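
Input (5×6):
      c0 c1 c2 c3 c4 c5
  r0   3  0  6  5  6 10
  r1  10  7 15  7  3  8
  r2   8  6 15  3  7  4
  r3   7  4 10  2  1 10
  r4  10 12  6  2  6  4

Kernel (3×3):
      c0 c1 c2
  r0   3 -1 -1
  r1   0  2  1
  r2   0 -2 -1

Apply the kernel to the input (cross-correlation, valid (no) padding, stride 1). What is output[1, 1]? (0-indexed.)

10

The receptive field on the input at this output position is [7 15 7 / 6 15 3 / 4 10 2]. Elementwise product with the kernel and sum: 7·3 + 15·-1 + 7·-1 + 15·2 + 3·1 + 10·-2 + 2·-1.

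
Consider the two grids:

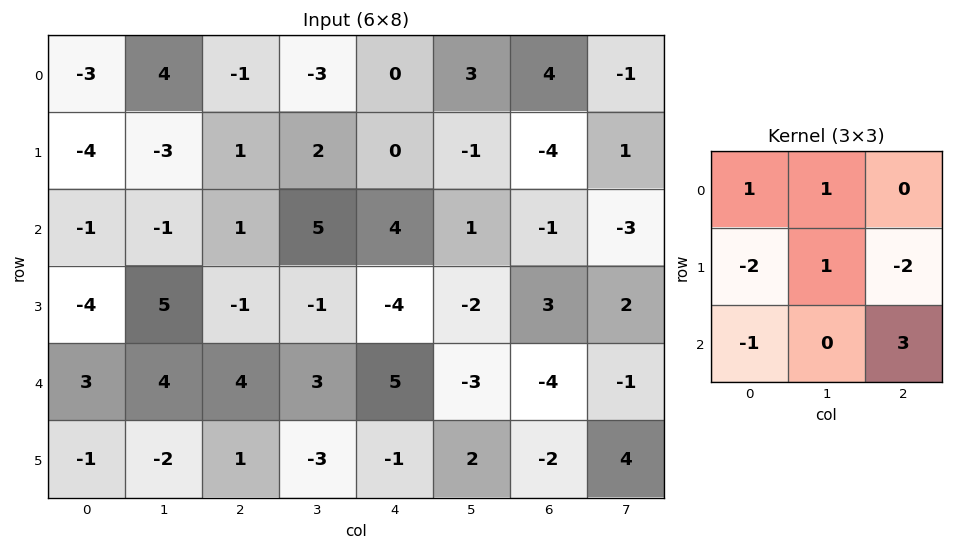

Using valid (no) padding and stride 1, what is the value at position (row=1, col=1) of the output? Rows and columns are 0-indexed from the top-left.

-17

The receptive field on the input at this output position is [-3 1 2 / -1 1 5 / 5 -1 -1]. Elementwise product with the kernel and sum: -3·1 + 1·1 + -1·-2 + 1·1 + 5·-2 + 5·-1 + -1·3.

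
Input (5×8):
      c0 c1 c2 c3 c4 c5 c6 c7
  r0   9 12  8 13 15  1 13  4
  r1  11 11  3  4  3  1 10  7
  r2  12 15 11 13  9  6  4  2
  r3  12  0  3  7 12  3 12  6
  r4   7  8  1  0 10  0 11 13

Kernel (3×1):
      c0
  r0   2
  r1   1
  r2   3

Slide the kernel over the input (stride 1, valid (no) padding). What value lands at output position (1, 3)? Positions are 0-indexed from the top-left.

42

The receptive field on the input at this output position is [4 / 13 / 7]. Elementwise product with the kernel and sum: 4·2 + 13·1 + 7·3.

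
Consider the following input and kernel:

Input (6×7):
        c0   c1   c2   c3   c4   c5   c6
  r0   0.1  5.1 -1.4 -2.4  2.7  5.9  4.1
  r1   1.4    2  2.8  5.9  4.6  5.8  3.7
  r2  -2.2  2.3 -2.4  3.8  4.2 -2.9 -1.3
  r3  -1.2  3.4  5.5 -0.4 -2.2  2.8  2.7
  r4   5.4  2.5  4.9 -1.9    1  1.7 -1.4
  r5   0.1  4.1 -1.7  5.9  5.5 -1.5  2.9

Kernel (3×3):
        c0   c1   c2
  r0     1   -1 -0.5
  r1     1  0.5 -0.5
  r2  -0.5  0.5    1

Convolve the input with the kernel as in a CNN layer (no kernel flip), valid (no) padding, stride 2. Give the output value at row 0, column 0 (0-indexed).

-3.45

The receptive field on the input at this output position is [0.1 5.1 -1.4 / 1.4 2 2.8 / -2.2 2.3 -2.4]. Elementwise product with the kernel and sum: 0.1·1 + 5.1·-1 + -1.4·-0.5 + 1.4·1 + 2·0.5 + 2.8·-0.5 + -2.2·-0.5 + 2.3·0.5 + -2.4·1.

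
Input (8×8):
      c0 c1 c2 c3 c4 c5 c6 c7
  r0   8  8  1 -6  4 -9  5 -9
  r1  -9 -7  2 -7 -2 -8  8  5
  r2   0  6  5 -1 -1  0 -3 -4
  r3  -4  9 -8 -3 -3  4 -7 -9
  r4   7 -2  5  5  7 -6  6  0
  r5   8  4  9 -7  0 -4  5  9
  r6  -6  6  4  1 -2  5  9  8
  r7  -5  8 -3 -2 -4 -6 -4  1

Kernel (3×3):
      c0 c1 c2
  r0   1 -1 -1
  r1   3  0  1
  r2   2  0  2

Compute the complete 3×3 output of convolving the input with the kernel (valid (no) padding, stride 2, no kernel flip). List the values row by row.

-16 15 2
-7 4 12
33 24 26

Output[0,0]: The receptive field on the input at this output position is [8 8 1 / -9 -7 2 / 0 6 5]. Elementwise product with the kernel and sum: 8·1 + 8·-1 + 1·-1 + -9·3 + 2·1 + 0·2 + 5·2.
Output[0,1]: The receptive field on the input at this output position is [1 -6 4 / 2 -7 -2 / 5 -1 -1]. Elementwise product with the kernel and sum: 1·1 + -6·-1 + 4·-1 + 2·3 + -2·1 + 5·2 + -1·2.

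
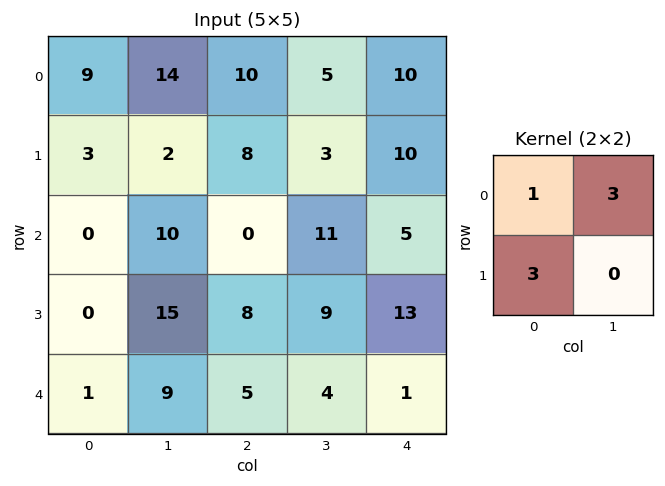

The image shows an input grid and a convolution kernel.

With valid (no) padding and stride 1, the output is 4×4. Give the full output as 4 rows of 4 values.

60 50 49 44
9 56 17 66
30 55 57 53
48 66 50 60

Output[0,0]: The receptive field on the input at this output position is [9 14 / 3 2]. Elementwise product with the kernel and sum: 9·1 + 14·3 + 3·3.
Output[0,1]: The receptive field on the input at this output position is [14 10 / 2 8]. Elementwise product with the kernel and sum: 14·1 + 10·3 + 2·3.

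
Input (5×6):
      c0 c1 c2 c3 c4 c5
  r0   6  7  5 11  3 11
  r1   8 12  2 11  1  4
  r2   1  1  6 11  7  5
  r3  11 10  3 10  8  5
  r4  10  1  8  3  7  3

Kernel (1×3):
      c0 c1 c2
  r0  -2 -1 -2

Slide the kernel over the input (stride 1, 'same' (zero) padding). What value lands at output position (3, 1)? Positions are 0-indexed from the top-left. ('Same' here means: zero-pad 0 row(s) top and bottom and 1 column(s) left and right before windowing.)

The receptive field on the zero-padded input at this output position is [11 10 3]. Elementwise product with the kernel and sum: 11·-2 + 10·-1 + 3·-2.

-38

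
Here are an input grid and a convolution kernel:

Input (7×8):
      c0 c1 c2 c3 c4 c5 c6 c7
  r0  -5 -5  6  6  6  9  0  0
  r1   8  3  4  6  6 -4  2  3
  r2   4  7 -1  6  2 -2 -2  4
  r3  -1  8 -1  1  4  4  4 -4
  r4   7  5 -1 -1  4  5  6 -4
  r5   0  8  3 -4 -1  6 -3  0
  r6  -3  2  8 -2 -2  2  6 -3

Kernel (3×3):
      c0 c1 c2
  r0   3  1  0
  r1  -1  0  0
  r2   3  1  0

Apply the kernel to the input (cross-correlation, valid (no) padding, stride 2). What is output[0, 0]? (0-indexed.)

The receptive field on the input at this output position is [-5 -5 6 / 8 3 4 / 4 7 -1]. Elementwise product with the kernel and sum: -5·3 + -5·1 + 8·-1 + 4·3 + 7·1.

-9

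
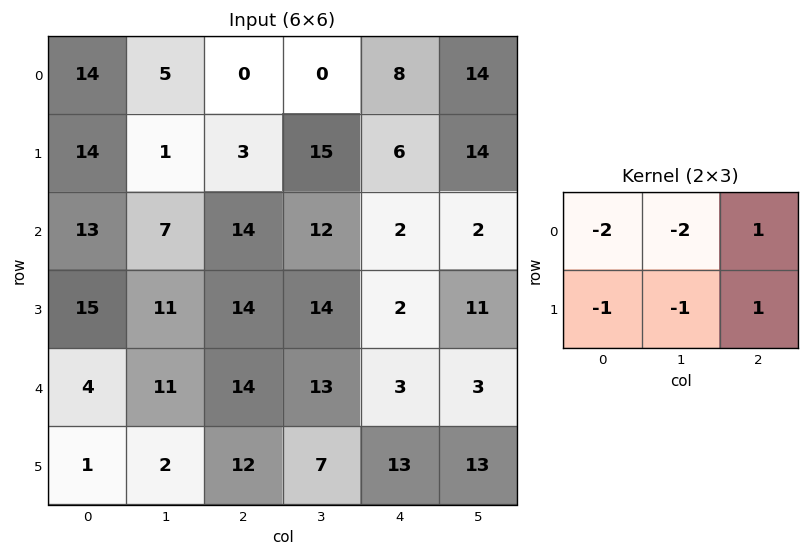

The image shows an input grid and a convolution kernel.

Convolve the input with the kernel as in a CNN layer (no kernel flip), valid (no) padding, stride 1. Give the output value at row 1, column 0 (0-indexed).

-33

The receptive field on the input at this output position is [14 1 3 / 13 7 14]. Elementwise product with the kernel and sum: 14·-2 + 1·-2 + 3·1 + 13·-1 + 7·-1 + 14·1.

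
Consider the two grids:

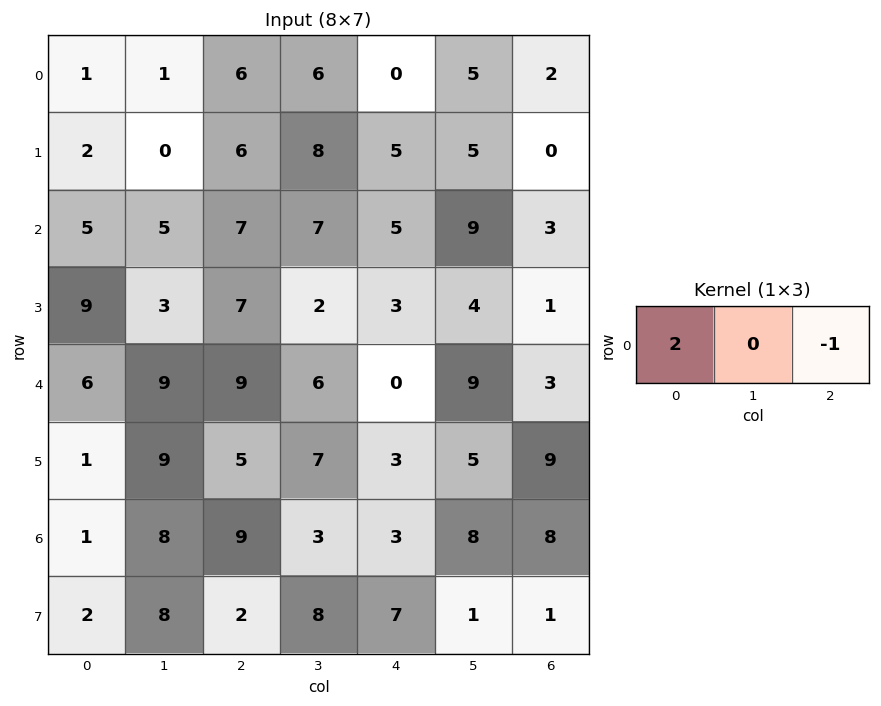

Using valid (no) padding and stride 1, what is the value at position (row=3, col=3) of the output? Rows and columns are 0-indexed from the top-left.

The receptive field on the input at this output position is [2 3 4]. Elementwise product with the kernel and sum: 2·2 + 4·-1.

0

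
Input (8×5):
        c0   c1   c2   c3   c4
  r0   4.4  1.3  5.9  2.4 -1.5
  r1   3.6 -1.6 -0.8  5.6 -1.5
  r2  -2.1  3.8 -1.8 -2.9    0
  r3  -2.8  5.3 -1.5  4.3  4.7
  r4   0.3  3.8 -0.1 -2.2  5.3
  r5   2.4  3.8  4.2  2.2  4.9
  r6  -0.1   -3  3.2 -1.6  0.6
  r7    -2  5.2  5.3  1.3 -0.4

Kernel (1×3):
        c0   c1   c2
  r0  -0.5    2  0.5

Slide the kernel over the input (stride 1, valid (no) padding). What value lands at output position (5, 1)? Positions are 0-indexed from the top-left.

The receptive field on the input at this output position is [3.8 4.2 2.2]. Elementwise product with the kernel and sum: 3.8·-0.5 + 4.2·2 + 2.2·0.5.

7.6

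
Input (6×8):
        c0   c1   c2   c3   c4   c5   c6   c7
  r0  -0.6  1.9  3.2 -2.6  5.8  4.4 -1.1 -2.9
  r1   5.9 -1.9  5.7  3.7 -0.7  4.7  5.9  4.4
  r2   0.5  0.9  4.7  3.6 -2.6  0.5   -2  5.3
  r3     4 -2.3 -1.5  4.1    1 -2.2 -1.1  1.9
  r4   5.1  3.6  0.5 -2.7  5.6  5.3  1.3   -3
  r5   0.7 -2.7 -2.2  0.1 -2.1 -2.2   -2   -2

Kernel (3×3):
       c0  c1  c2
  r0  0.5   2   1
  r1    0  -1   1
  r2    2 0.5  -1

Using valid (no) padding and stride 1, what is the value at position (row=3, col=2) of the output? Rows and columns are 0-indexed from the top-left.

The receptive field on the input at this output position is [-1.5 4.1 1 / 0.5 -2.7 5.6 / -2.2 0.1 -2.1]. Elementwise product with the kernel and sum: -1.5·0.5 + 4.1·2 + 1·1 + -2.7·-1 + 5.6·1 + -2.2·2 + 0.1·0.5 + -2.1·-1.

14.5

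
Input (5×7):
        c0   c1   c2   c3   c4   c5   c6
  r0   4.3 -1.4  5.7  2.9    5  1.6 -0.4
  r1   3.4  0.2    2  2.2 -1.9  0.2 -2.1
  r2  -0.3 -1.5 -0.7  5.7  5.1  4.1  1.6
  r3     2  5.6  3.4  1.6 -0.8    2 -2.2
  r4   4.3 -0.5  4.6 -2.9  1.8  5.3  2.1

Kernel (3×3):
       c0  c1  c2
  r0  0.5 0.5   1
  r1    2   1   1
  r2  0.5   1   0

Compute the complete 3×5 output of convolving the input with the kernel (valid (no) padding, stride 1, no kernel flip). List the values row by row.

14.5 8.2 18.95 16.2 3.85
7.6 11.5 12.9 20.95 14.55
13.05 25.15 14.6 14.25 10.6

Output[0,0]: The receptive field on the input at this output position is [4.3 -1.4 5.7 / 3.4 0.2 2 / -0.3 -1.5 -0.7]. Elementwise product with the kernel and sum: 4.3·0.5 + -1.4·0.5 + 5.7·1 + 3.4·2 + 0.2·1 + 2·1 + -0.3·0.5 + -1.5·1.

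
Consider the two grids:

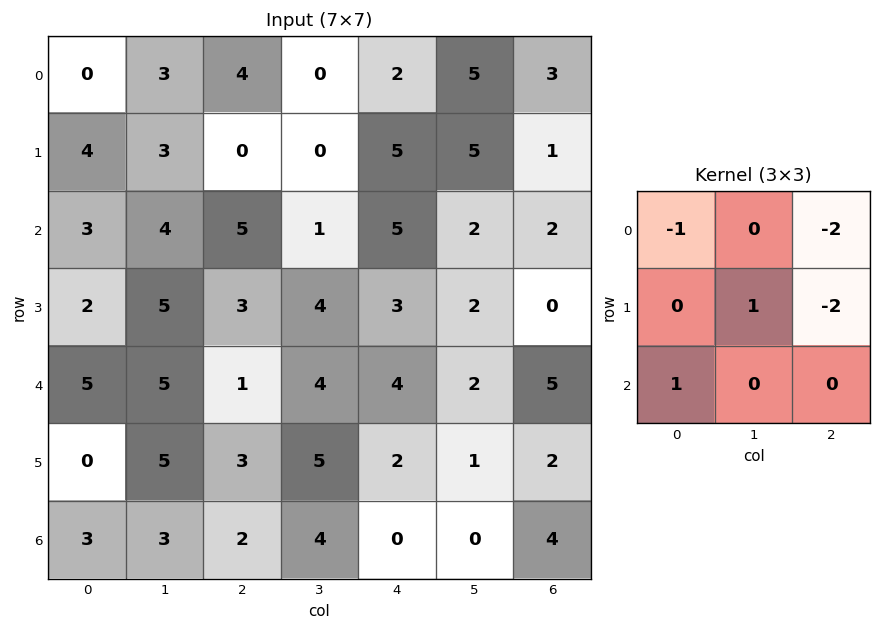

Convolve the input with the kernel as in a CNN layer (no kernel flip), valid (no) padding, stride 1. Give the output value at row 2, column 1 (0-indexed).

The receptive field on the input at this output position is [4 5 1 / 5 3 4 / 5 1 4]. Elementwise product with the kernel and sum: 4·-1 + 1·-2 + 3·1 + 4·-2 + 5·1.

-6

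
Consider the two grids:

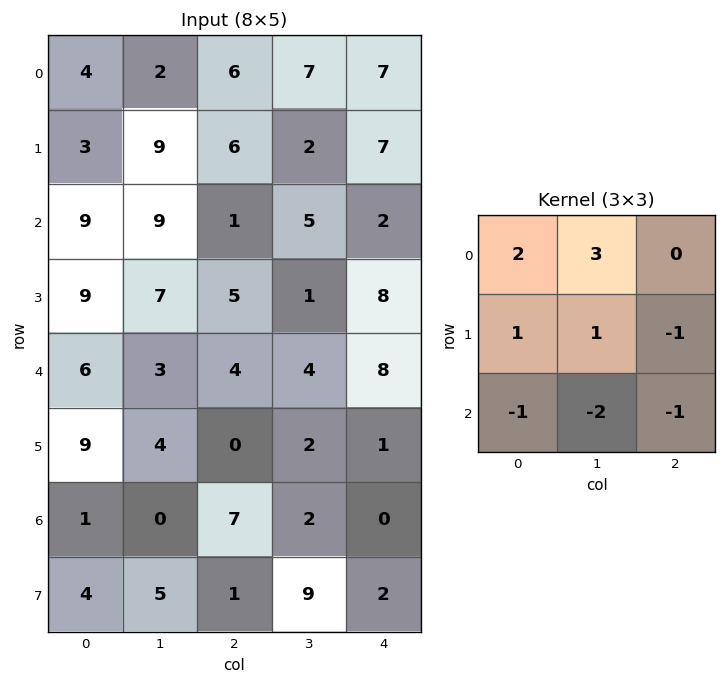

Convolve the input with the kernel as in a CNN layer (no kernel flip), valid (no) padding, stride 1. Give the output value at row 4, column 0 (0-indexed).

26

The receptive field on the input at this output position is [6 3 4 / 9 4 0 / 1 0 7]. Elementwise product with the kernel and sum: 6·2 + 3·3 + 9·1 + 4·1 + 0·-1 + 1·-1 + 0·-2 + 7·-1.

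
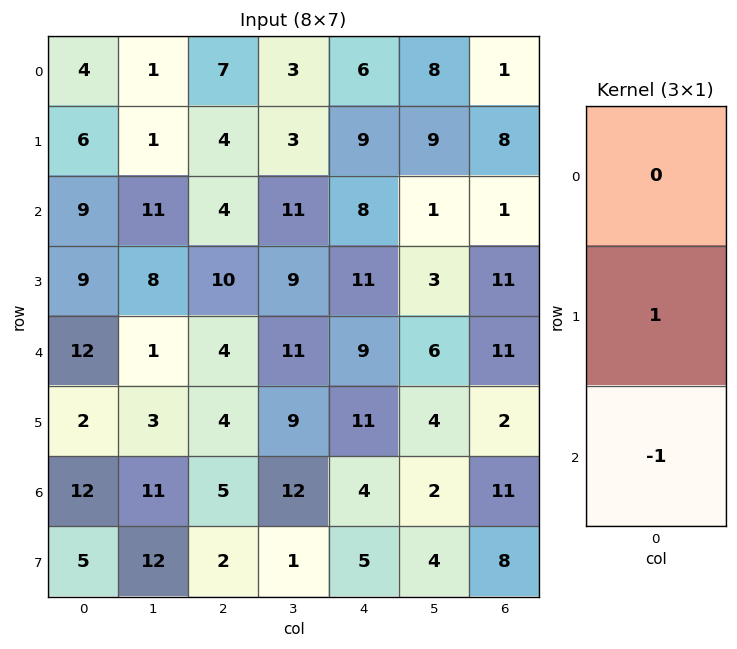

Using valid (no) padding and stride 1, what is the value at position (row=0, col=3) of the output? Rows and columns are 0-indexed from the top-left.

The receptive field on the input at this output position is [3 / 3 / 11]. Elementwise product with the kernel and sum: 3·1 + 11·-1.

-8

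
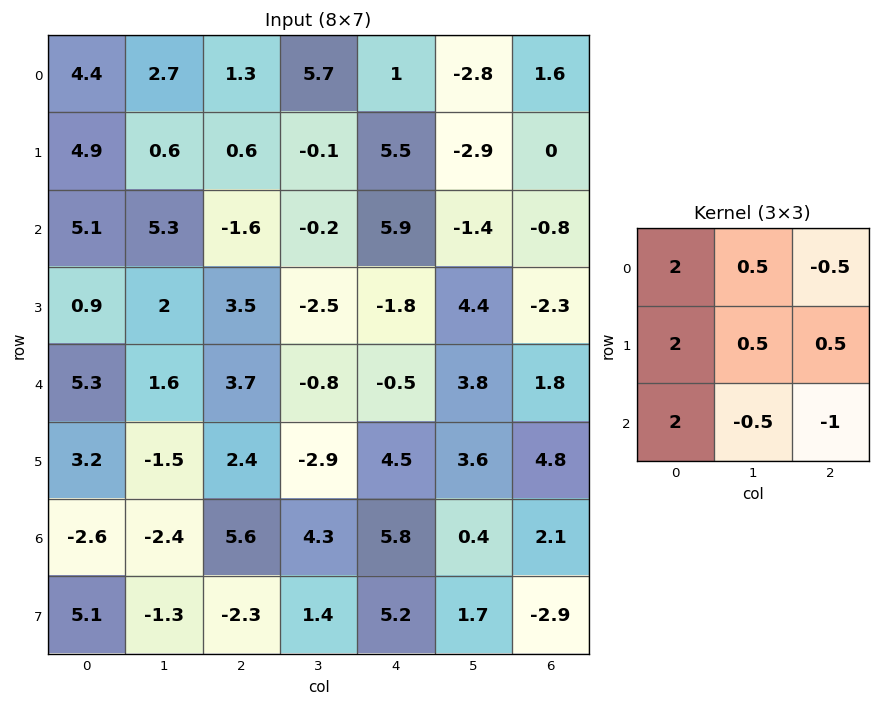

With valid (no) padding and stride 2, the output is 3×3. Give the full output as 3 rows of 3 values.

29.05 -0.15 22.65
24.3 6.9 4.25
6.8 16.1 22.5

Output[0,0]: The receptive field on the input at this output position is [4.4 2.7 1.3 / 4.9 0.6 0.6 / 5.1 5.3 -1.6]. Elementwise product with the kernel and sum: 4.4·2 + 2.7·0.5 + 1.3·-0.5 + 4.9·2 + 0.6·0.5 + 0.6·0.5 + 5.1·2 + 5.3·-0.5 + -1.6·-1.
Output[0,1]: The receptive field on the input at this output position is [1.3 5.7 1 / 0.6 -0.1 5.5 / -1.6 -0.2 5.9]. Elementwise product with the kernel and sum: 1.3·2 + 5.7·0.5 + 1·-0.5 + 0.6·2 + -0.1·0.5 + 5.5·0.5 + -1.6·2 + -0.2·-0.5 + 5.9·-1.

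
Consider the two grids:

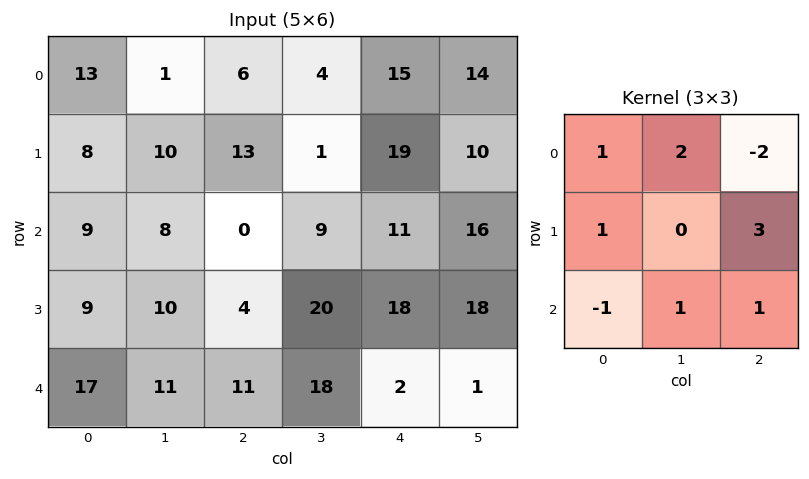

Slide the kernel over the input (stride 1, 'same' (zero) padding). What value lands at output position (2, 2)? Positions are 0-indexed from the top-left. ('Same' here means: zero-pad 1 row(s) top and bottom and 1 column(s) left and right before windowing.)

The receptive field on the zero-padded input at this output position is [10 13 1 / 8 0 9 / 10 4 20]. Elementwise product with the kernel and sum: 10·1 + 13·2 + 1·-2 + 8·1 + 9·3 + 10·-1 + 4·1 + 20·1.

83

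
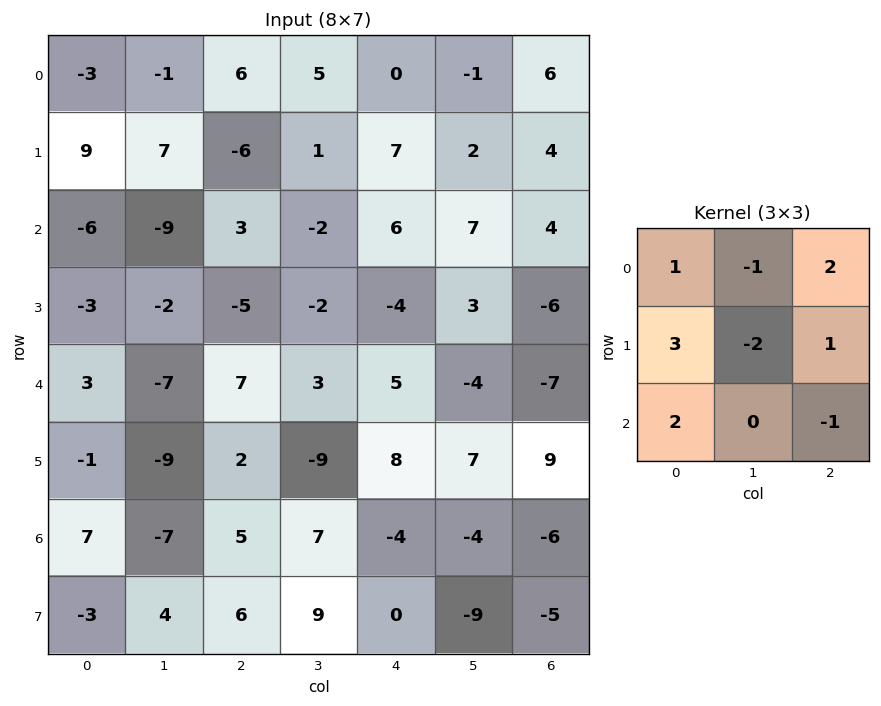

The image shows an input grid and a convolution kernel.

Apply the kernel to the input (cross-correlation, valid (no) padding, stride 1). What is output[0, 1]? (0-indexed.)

The receptive field on the input at this output position is [-1 6 5 / 7 -6 1 / -9 3 -2]. Elementwise product with the kernel and sum: -1·1 + 6·-1 + 5·2 + 7·3 + -6·-2 + 1·1 + -9·2 + -2·-1.

21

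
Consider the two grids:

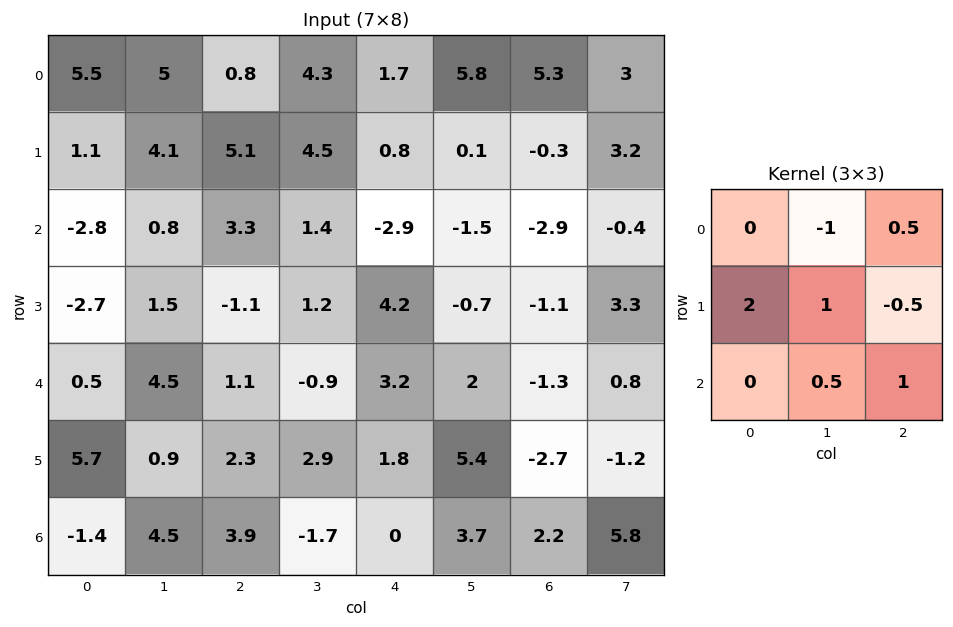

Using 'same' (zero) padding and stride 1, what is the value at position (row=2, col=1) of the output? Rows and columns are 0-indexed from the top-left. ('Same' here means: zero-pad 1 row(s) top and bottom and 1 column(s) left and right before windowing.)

The receptive field on the zero-padded input at this output position is [1.1 4.1 5.1 / -2.8 0.8 3.3 / -2.7 1.5 -1.1]. Elementwise product with the kernel and sum: 4.1·-1 + 5.1·0.5 + -2.8·2 + 0.8·1 + 3.3·-0.5 + 1.5·0.5 + -1.1·1.

-8.35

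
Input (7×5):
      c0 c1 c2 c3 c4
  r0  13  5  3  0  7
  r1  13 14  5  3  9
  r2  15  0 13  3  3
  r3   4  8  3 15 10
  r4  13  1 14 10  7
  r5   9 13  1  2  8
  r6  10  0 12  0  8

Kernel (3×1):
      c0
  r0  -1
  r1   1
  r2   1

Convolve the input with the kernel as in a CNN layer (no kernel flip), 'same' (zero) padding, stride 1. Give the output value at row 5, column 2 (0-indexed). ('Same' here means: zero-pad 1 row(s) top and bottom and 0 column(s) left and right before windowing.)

-1

The receptive field on the zero-padded input at this output position is [14 / 1 / 12]. Elementwise product with the kernel and sum: 14·-1 + 1·1 + 12·1.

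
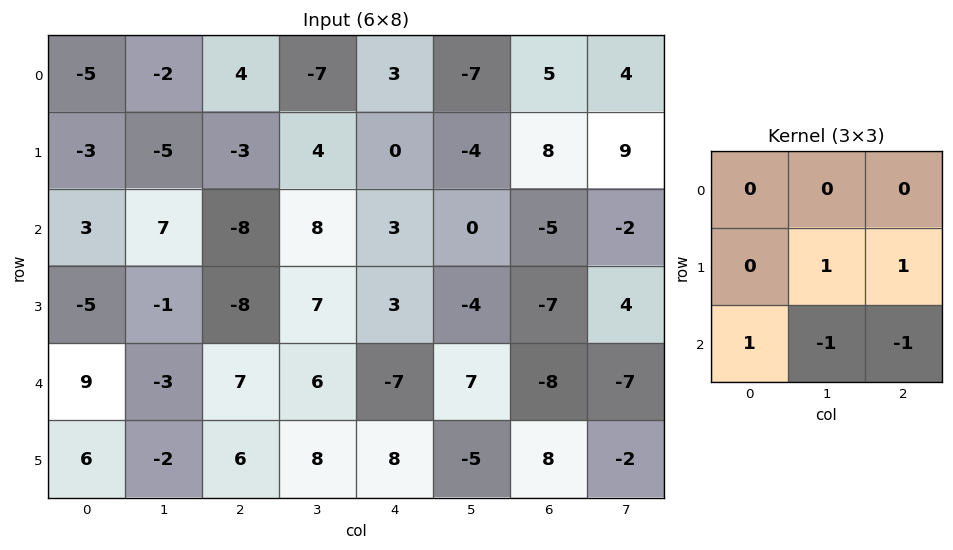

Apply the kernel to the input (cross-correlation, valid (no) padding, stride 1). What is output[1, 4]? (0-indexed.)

The receptive field on the input at this output position is [0 -4 8 / 3 0 -5 / 3 -4 -7]. Elementwise product with the kernel and sum: 0·1 + -5·1 + 3·1 + -4·-1 + -7·-1.

9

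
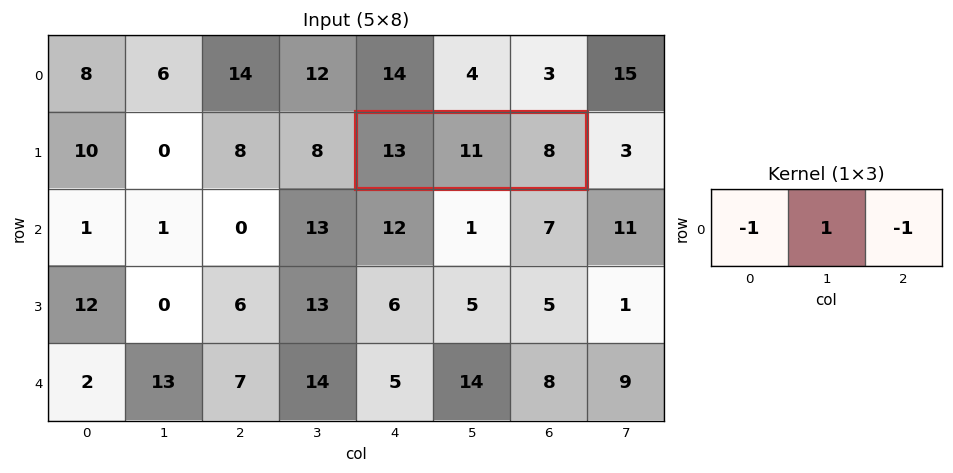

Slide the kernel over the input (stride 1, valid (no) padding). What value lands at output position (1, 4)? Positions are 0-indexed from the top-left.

The receptive field on the input at this output position is [13 11 8]. Elementwise product with the kernel and sum: 13·-1 + 11·1 + 8·-1.

-10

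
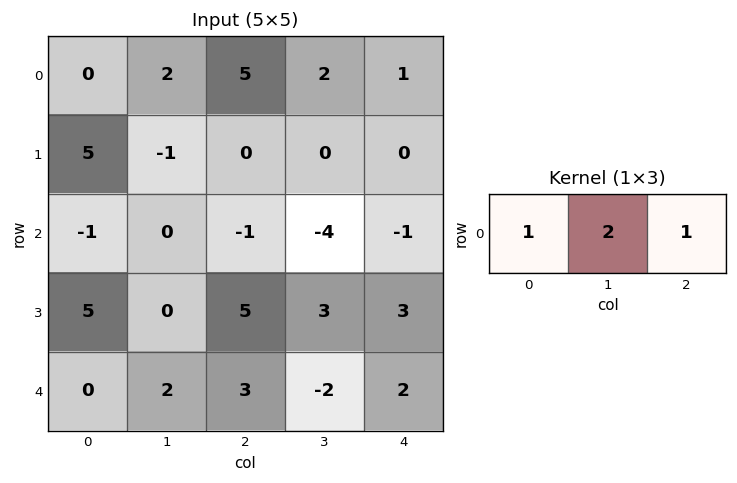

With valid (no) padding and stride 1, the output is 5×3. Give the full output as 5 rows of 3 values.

9 14 10
3 -1 0
-2 -6 -10
10 13 14
7 6 1

Output[0,0]: The receptive field on the input at this output position is [0 2 5]. Elementwise product with the kernel and sum: 0·1 + 2·2 + 5·1.
Output[0,1]: The receptive field on the input at this output position is [2 5 2]. Elementwise product with the kernel and sum: 2·1 + 5·2 + 2·1.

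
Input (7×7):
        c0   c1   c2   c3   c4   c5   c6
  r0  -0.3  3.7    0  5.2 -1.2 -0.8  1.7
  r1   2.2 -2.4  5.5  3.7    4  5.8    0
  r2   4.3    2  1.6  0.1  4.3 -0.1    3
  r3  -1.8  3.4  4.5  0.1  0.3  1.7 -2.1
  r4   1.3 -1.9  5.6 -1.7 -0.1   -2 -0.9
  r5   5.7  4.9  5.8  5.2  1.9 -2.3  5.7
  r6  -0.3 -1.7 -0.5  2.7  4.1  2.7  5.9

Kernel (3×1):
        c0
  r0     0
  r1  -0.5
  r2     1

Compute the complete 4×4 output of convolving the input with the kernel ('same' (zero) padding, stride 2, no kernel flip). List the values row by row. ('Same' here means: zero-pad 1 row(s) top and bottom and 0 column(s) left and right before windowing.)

2.35 5.5 4.6 -0.85
-3.95 3.7 -1.85 -3.6
5.05 3 1.95 6.15
0.15 0.25 -2.05 -2.95

Output[0,0]: The receptive field on the zero-padded input at this output position is [0 / -0.3 / 2.2]. Elementwise product with the kernel and sum: -0.3·-0.5 + 2.2·1.
Output[0,1]: The receptive field on the zero-padded input at this output position is [0 / 0 / 5.5]. Elementwise product with the kernel and sum: 0·-0.5 + 5.5·1.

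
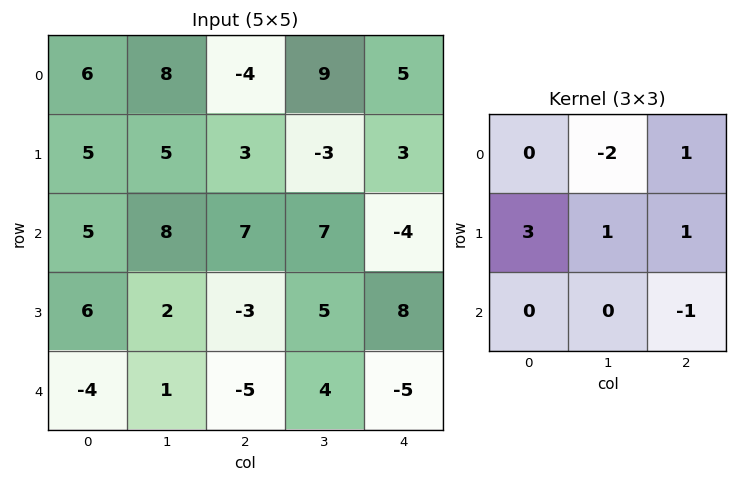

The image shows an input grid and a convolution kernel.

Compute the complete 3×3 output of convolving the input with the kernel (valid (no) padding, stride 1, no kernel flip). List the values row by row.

-4 25 0
26 24 25
13 -3 -9

Output[0,0]: The receptive field on the input at this output position is [6 8 -4 / 5 5 3 / 5 8 7]. Elementwise product with the kernel and sum: 8·-2 + -4·1 + 5·3 + 5·1 + 3·1 + 7·-1.
Output[0,1]: The receptive field on the input at this output position is [8 -4 9 / 5 3 -3 / 8 7 7]. Elementwise product with the kernel and sum: -4·-2 + 9·1 + 5·3 + 3·1 + -3·1 + 7·-1.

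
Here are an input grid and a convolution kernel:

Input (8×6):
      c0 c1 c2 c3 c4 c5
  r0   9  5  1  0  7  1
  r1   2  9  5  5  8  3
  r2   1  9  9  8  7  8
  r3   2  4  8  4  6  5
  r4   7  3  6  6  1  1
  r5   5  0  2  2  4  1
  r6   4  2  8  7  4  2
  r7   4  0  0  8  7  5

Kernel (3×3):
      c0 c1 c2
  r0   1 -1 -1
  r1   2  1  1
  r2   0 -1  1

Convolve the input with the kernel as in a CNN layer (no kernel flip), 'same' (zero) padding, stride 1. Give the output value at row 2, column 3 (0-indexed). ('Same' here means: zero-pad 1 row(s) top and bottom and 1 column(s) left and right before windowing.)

The receptive field on the zero-padded input at this output position is [5 5 8 / 9 8 7 / 8 4 6]. Elementwise product with the kernel and sum: 5·1 + 5·-1 + 8·-1 + 9·2 + 8·1 + 7·1 + 4·-1 + 6·1.

27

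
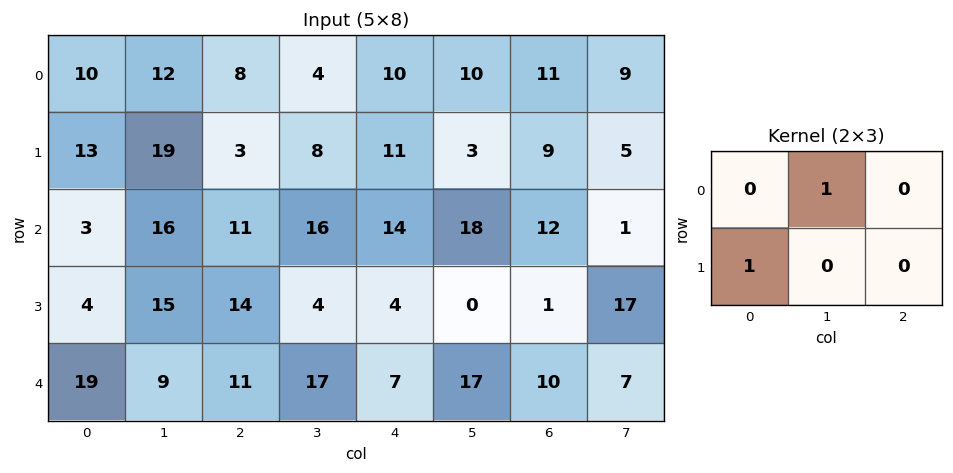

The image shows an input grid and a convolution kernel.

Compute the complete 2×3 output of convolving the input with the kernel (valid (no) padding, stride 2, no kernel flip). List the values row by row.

Output[0,0]: The receptive field on the input at this output position is [10 12 8 / 13 19 3]. Elementwise product with the kernel and sum: 12·1 + 13·1.

25 7 21
20 30 22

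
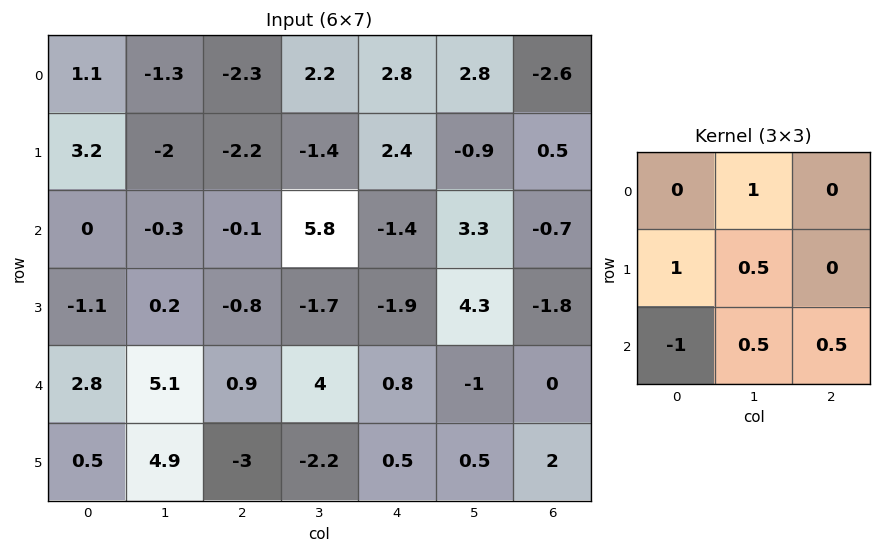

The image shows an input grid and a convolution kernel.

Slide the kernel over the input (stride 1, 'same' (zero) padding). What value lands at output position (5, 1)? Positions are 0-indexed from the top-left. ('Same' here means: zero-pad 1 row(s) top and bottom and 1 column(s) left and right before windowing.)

The receptive field on the zero-padded input at this output position is [2.8 5.1 0.9 / 0.5 4.9 -3 / 0 0 0]. Elementwise product with the kernel and sum: 5.1·1 + 0.5·1 + 4.9·0.5 + 0·-1 + 0·0.5 + 0·0.5.

8.05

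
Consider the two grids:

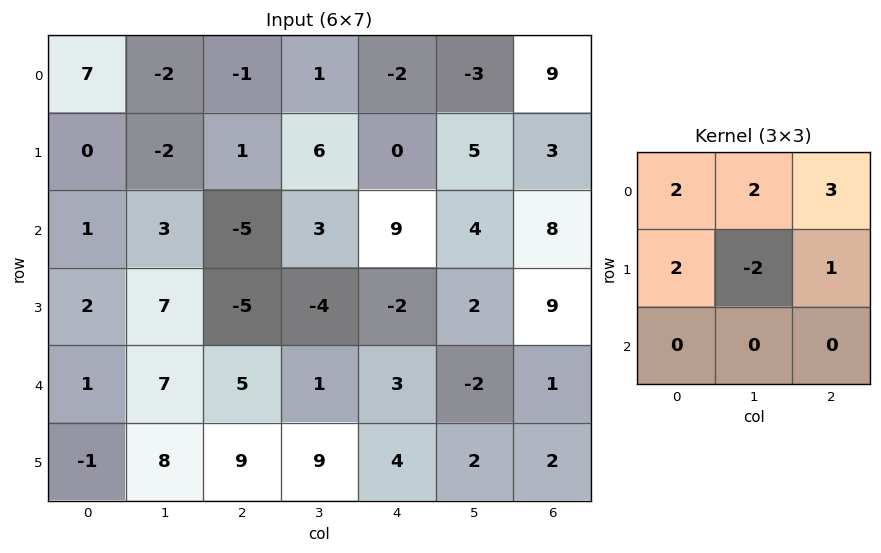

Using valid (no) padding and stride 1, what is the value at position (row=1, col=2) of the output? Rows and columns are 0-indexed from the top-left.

7

The receptive field on the input at this output position is [1 6 0 / -5 3 9 / -5 -4 -2]. Elementwise product with the kernel and sum: 1·2 + 6·2 + 0·3 + -5·2 + 3·-2 + 9·1.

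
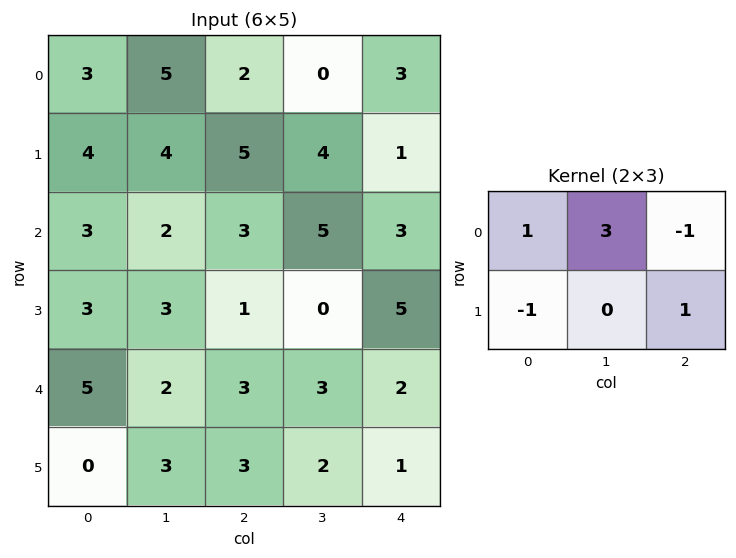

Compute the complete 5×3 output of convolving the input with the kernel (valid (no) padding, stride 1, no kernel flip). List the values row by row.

17 11 -5
11 18 16
4 3 19
9 7 -5
11 7 8

Output[0,0]: The receptive field on the input at this output position is [3 5 2 / 4 4 5]. Elementwise product with the kernel and sum: 3·1 + 5·3 + 2·-1 + 4·-1 + 5·1.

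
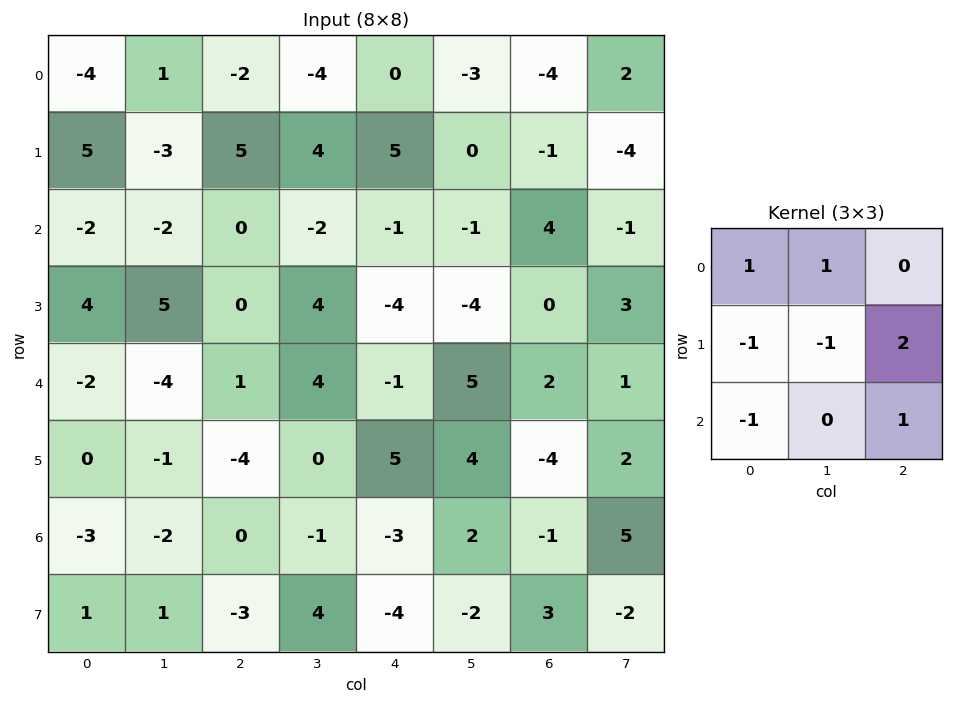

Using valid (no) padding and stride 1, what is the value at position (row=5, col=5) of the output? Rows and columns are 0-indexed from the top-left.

The receptive field on the input at this output position is [4 -4 2 / 2 -1 5 / -2 3 -2]. Elementwise product with the kernel and sum: 4·1 + -4·1 + 2·-1 + -1·-1 + 5·2 + -2·-1 + -2·1.

9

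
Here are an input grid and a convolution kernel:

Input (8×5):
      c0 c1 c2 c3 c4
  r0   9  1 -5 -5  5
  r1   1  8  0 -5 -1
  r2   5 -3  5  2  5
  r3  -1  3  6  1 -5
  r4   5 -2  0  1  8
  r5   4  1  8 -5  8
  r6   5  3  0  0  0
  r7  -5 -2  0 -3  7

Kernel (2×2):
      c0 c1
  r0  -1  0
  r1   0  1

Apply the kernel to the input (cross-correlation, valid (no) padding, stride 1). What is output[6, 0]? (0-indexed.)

-7

The receptive field on the input at this output position is [5 3 / -5 -2]. Elementwise product with the kernel and sum: 5·-1 + -2·1.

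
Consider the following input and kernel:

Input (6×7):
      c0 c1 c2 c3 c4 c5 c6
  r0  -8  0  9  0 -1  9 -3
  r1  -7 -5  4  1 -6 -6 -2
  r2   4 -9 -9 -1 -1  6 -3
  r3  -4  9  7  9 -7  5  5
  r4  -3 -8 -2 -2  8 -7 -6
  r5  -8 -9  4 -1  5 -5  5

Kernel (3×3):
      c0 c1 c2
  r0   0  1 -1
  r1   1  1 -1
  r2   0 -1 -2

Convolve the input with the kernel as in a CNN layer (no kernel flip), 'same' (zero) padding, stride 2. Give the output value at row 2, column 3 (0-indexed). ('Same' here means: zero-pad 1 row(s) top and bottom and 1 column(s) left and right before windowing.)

-13

The receptive field on the zero-padded input at this output position is [5 5 0 / -7 -6 0 / -5 5 0]. Elementwise product with the kernel and sum: 5·1 + 0·-1 + -7·1 + -6·1 + 0·-1 + 5·-1 + 0·-2.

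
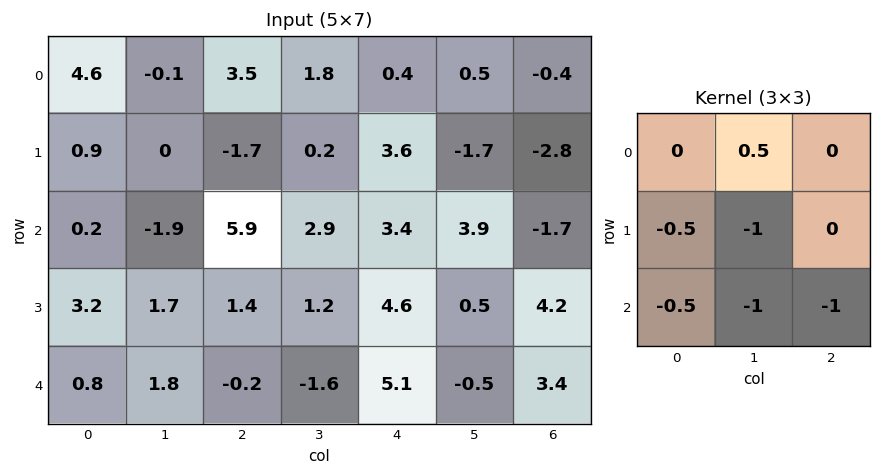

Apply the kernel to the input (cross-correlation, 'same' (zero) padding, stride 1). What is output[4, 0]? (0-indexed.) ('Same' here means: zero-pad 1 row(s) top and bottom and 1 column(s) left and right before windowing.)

The receptive field on the zero-padded input at this output position is [0 3.2 1.7 / 0 0.8 1.8 / 0 0 0]. Elementwise product with the kernel and sum: 3.2·0.5 + 0·-0.5 + 0.8·-1 + 0·-0.5 + 0·-1 + 0·-1.

0.8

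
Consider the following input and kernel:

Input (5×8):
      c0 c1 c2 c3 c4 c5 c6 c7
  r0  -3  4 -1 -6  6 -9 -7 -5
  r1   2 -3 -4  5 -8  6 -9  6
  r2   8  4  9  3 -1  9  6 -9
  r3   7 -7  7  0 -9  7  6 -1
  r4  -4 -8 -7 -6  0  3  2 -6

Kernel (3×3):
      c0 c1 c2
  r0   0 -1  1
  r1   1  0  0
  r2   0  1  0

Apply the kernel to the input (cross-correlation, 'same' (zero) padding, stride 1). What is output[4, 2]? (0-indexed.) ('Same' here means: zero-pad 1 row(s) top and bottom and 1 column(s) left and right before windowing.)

-15

The receptive field on the zero-padded input at this output position is [-7 7 0 / -8 -7 -6 / 0 0 0]. Elementwise product with the kernel and sum: 7·-1 + 0·1 + -8·1 + 0·1.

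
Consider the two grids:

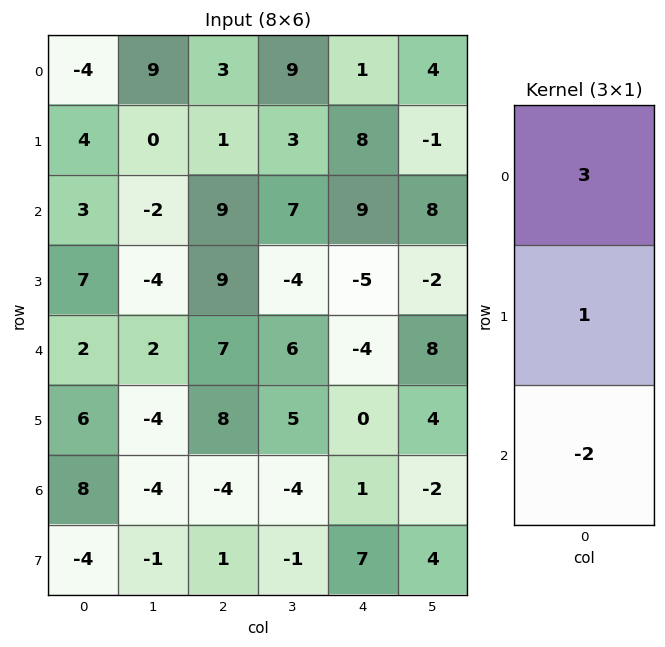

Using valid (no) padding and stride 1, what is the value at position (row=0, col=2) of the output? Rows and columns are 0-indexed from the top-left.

-8

The receptive field on the input at this output position is [3 / 1 / 9]. Elementwise product with the kernel and sum: 3·3 + 1·1 + 9·-2.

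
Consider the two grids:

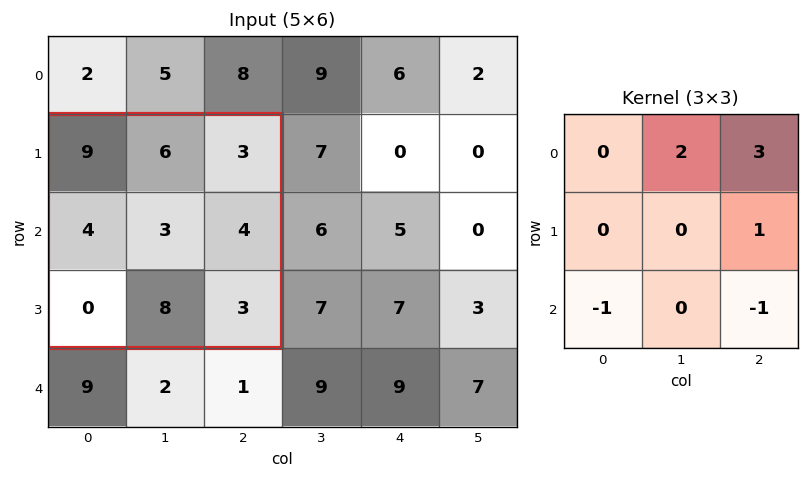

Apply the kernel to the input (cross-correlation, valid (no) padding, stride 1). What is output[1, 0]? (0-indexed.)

The receptive field on the input at this output position is [9 6 3 / 4 3 4 / 0 8 3]. Elementwise product with the kernel and sum: 6·2 + 3·3 + 4·1 + 0·-1 + 3·-1.

22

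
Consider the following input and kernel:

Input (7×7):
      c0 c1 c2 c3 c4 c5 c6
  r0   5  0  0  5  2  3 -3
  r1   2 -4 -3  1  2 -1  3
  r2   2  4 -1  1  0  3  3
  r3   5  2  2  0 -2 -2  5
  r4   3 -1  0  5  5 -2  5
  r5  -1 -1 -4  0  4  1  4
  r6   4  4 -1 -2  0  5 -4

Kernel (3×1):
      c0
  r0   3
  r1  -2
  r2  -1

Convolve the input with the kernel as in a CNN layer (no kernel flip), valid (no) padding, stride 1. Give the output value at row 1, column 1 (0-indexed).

-22

The receptive field on the input at this output position is [-4 / 4 / 2]. Elementwise product with the kernel and sum: -4·3 + 4·-2 + 2·-1.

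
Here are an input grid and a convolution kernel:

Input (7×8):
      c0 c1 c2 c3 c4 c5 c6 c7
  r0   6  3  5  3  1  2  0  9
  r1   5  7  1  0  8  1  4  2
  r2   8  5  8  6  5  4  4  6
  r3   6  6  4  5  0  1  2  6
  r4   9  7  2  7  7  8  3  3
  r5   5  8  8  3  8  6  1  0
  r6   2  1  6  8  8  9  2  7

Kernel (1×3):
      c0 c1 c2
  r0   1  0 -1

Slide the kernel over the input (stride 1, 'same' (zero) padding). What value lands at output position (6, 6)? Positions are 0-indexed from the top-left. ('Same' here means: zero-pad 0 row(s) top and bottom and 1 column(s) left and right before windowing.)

2

The receptive field on the zero-padded input at this output position is [9 2 7]. Elementwise product with the kernel and sum: 9·1 + 7·-1.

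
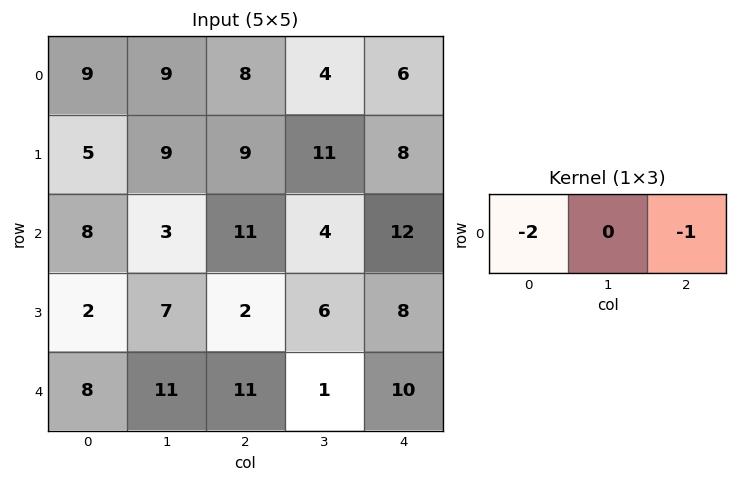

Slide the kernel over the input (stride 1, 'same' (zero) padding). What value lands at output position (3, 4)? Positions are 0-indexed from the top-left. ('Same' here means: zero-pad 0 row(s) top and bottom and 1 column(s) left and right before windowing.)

-12

The receptive field on the zero-padded input at this output position is [6 8 0]. Elementwise product with the kernel and sum: 6·-2 + 0·-1.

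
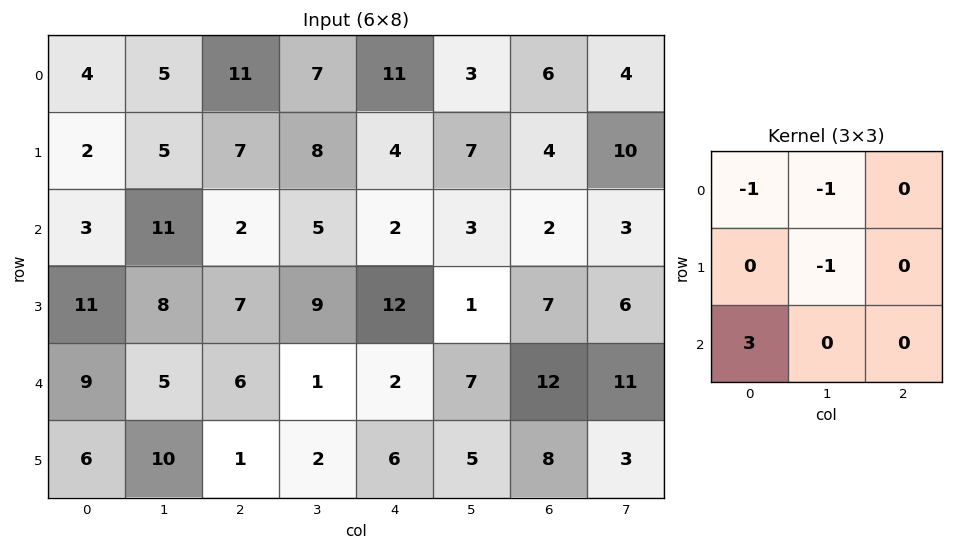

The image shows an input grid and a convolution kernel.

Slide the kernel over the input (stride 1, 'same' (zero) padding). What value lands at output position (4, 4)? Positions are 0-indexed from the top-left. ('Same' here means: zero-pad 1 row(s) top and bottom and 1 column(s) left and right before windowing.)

The receptive field on the zero-padded input at this output position is [9 12 1 / 1 2 7 / 2 6 5]. Elementwise product with the kernel and sum: 9·-1 + 12·-1 + 2·-1 + 2·3.

-17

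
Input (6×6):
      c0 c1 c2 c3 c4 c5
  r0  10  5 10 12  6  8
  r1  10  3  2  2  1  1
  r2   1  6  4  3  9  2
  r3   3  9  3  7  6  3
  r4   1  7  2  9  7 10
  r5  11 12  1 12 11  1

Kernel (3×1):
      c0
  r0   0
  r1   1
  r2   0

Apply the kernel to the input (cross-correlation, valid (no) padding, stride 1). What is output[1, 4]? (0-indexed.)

9

The receptive field on the input at this output position is [1 / 9 / 6]. Elementwise product with the kernel and sum: 9·1.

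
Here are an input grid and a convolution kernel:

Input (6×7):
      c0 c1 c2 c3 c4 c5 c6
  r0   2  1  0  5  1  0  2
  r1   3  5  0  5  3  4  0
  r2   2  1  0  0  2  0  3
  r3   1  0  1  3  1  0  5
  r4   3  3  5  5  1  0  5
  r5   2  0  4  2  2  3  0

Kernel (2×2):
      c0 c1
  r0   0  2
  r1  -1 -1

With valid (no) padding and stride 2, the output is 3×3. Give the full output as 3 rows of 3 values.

-6 5 -7
1 -4 -1
4 4 -5

Output[0,0]: The receptive field on the input at this output position is [2 1 / 3 5]. Elementwise product with the kernel and sum: 1·2 + 3·-1 + 5·-1.
Output[0,1]: The receptive field on the input at this output position is [0 5 / 0 5]. Elementwise product with the kernel and sum: 5·2 + 0·-1 + 5·-1.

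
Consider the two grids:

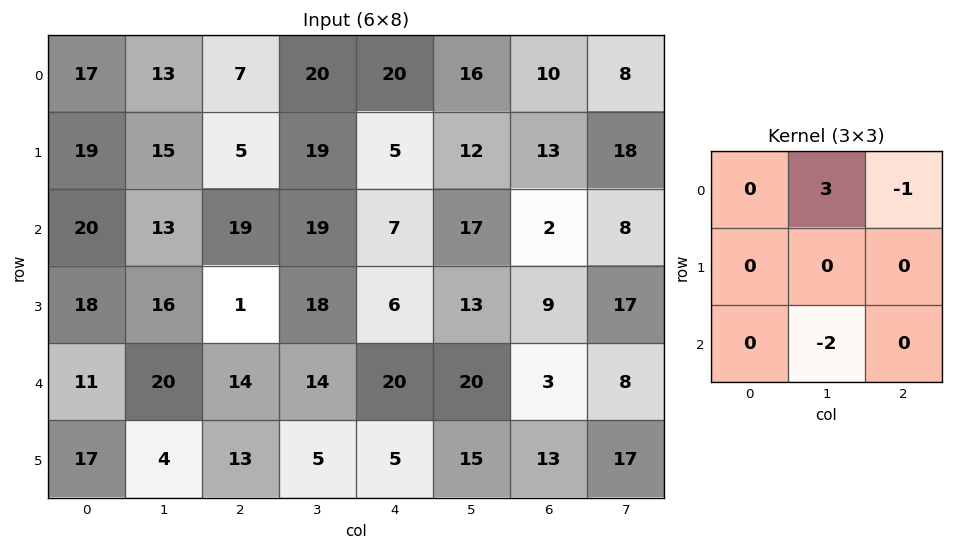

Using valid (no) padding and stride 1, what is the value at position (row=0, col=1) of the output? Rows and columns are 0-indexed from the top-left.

The receptive field on the input at this output position is [13 7 20 / 15 5 19 / 13 19 19]. Elementwise product with the kernel and sum: 7·3 + 20·-1 + 19·-2.

-37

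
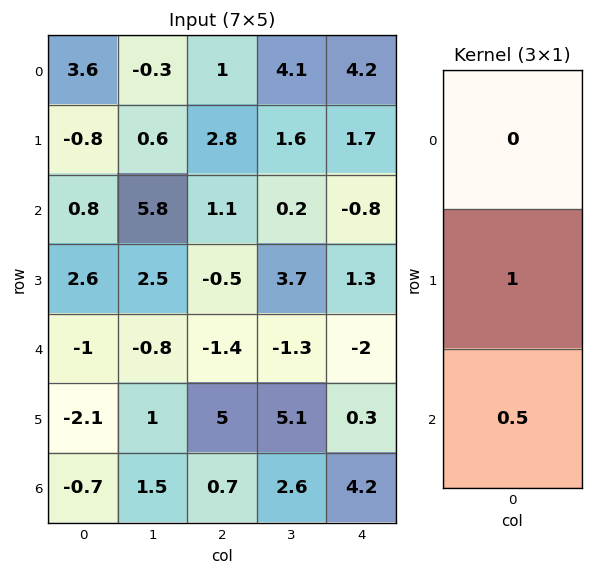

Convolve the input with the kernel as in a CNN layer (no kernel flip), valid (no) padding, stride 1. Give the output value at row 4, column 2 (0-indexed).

5.35

The receptive field on the input at this output position is [-1.4 / 5 / 0.7]. Elementwise product with the kernel and sum: 5·1 + 0.7·0.5.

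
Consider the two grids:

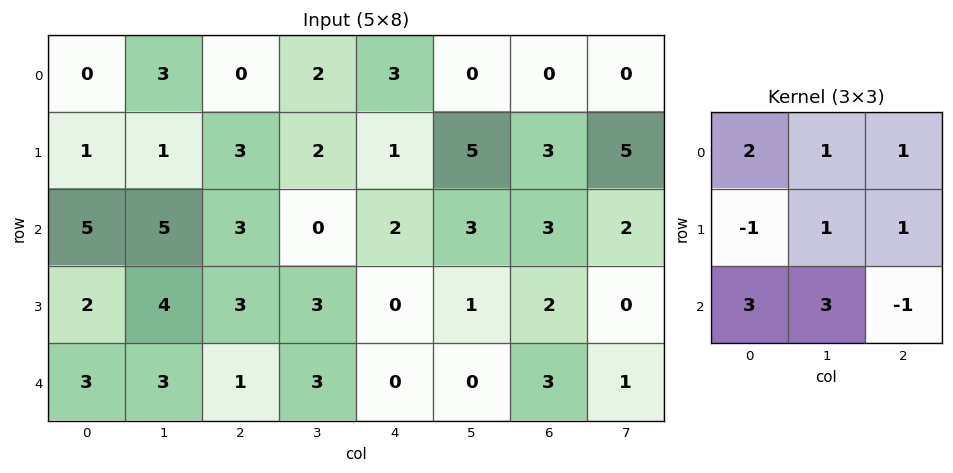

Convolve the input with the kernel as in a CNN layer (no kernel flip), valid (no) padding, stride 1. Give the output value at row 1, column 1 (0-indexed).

The receptive field on the input at this output position is [1 3 2 / 5 3 0 / 4 3 3]. Elementwise product with the kernel and sum: 1·2 + 3·1 + 2·1 + 5·-1 + 3·1 + 0·1 + 4·3 + 3·3 + 3·-1.

23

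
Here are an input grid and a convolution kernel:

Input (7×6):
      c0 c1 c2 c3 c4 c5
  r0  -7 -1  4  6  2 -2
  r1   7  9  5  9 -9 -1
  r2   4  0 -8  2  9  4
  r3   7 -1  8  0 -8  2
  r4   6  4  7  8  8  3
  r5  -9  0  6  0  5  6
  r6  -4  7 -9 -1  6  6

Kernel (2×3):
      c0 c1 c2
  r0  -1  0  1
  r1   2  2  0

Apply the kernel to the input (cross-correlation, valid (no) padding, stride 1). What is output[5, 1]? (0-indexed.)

The receptive field on the input at this output position is [0 6 0 / 7 -9 -1]. Elementwise product with the kernel and sum: 0·-1 + 0·1 + 7·2 + -9·2.

-4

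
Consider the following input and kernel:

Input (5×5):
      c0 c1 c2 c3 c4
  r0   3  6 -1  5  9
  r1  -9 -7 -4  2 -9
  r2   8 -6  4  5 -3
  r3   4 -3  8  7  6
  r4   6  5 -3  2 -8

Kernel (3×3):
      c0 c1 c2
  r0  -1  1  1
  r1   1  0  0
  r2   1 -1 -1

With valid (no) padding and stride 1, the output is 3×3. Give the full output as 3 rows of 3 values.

Output[0,0]: The receptive field on the input at this output position is [3 6 -1 / -9 -7 -4 / 8 -6 4]. Elementwise product with the kernel and sum: 3·-1 + 6·1 + -1·1 + -9·1 + 8·1 + -6·-1 + 4·-1.

3 -24 13
5 -19 -4
-2 18 9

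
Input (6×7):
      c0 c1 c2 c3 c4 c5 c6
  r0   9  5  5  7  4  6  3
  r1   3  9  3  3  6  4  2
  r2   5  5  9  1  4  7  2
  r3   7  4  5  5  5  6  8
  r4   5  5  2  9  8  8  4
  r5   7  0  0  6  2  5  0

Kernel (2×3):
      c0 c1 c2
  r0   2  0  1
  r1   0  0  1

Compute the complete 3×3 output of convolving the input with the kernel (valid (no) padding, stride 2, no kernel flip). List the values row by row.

Output[0,0]: The receptive field on the input at this output position is [9 5 5 / 3 9 3]. Elementwise product with the kernel and sum: 9·2 + 5·1 + 3·1.
Output[0,1]: The receptive field on the input at this output position is [5 7 4 / 3 3 6]. Elementwise product with the kernel and sum: 5·2 + 4·1 + 6·1.

26 20 13
24 27 18
12 14 20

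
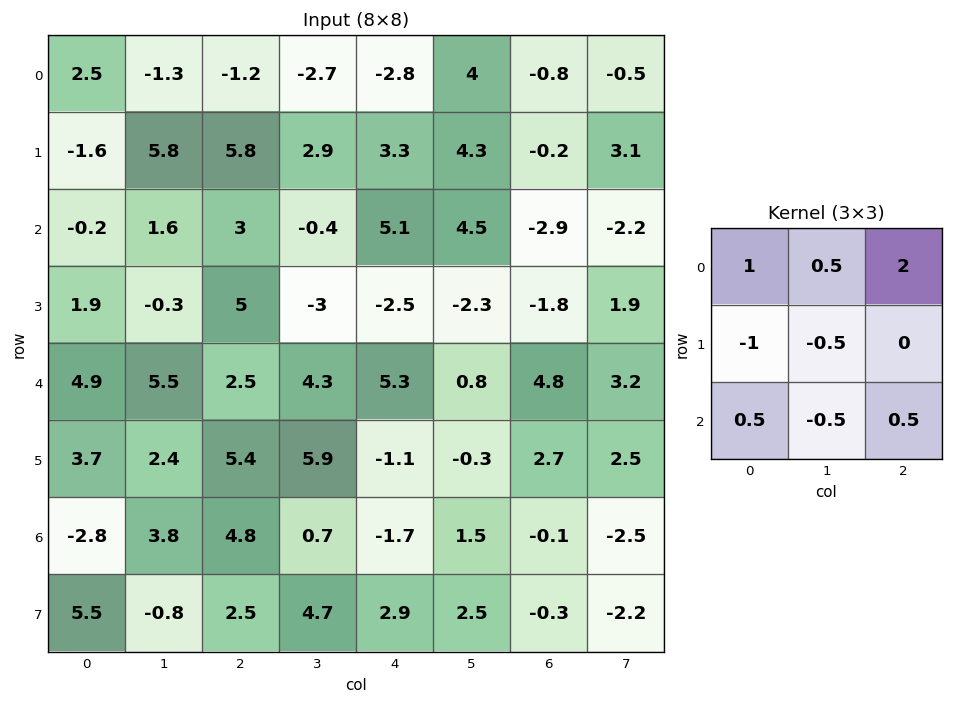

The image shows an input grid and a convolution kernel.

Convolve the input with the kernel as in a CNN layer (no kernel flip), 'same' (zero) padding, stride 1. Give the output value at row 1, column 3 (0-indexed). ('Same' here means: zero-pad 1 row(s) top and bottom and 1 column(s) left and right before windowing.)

The receptive field on the zero-padded input at this output position is [-1.2 -2.7 -2.8 / 5.8 2.9 3.3 / 3 -0.4 5.1]. Elementwise product with the kernel and sum: -1.2·1 + -2.7·0.5 + -2.8·2 + 5.8·-1 + 2.9·-0.5 + 3·0.5 + -0.4·-0.5 + 5.1·0.5.

-11.15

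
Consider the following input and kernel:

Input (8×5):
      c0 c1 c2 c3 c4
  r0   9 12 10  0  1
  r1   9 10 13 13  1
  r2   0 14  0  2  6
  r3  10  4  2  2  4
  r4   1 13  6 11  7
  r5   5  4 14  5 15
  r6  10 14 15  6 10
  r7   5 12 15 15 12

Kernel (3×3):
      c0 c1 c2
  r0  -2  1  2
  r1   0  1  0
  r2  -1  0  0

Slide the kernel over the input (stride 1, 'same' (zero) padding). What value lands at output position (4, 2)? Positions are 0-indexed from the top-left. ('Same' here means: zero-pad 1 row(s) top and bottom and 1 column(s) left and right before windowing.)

The receptive field on the zero-padded input at this output position is [4 2 2 / 13 6 11 / 4 14 5]. Elementwise product with the kernel and sum: 4·-2 + 2·1 + 2·2 + 6·1 + 4·-1.

0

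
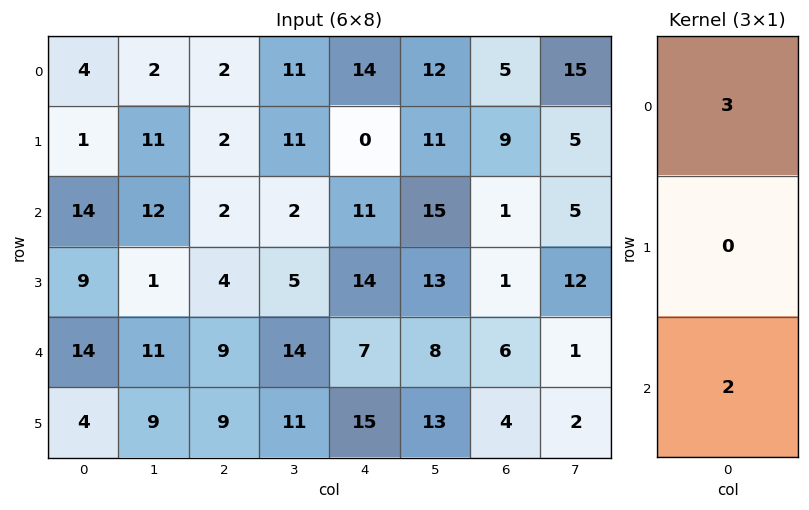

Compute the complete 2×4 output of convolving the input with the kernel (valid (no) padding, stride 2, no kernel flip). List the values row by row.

40 10 64 17
70 24 47 15

Output[0,0]: The receptive field on the input at this output position is [4 / 1 / 14]. Elementwise product with the kernel and sum: 4·3 + 14·2.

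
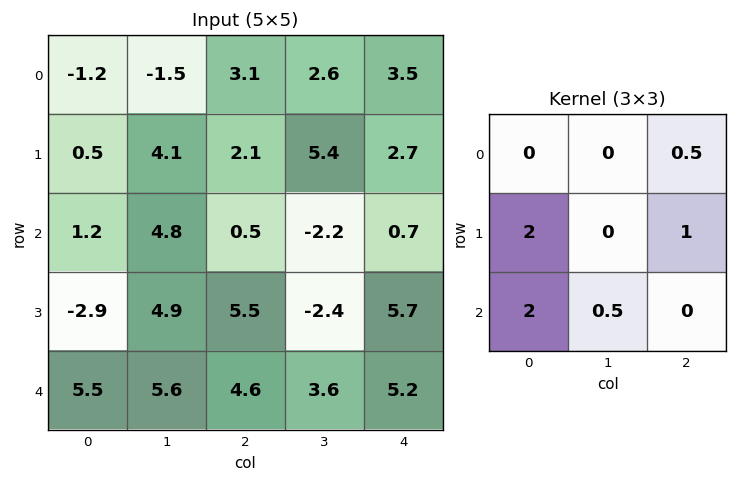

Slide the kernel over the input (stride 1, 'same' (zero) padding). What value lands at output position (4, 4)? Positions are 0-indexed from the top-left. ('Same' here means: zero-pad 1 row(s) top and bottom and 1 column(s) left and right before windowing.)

7.2

The receptive field on the zero-padded input at this output position is [-2.4 5.7 0 / 3.6 5.2 0 / 0 0 0]. Elementwise product with the kernel and sum: 0·0.5 + 3.6·2 + 0·1 + 0·2 + 0·0.5.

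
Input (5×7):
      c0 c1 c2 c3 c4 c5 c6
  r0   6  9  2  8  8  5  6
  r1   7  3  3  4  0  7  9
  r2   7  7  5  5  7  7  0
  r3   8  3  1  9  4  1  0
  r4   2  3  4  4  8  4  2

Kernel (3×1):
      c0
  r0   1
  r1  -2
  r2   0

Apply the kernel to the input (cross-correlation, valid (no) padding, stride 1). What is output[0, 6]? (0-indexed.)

The receptive field on the input at this output position is [6 / 9 / 0]. Elementwise product with the kernel and sum: 6·1 + 9·-2.

-12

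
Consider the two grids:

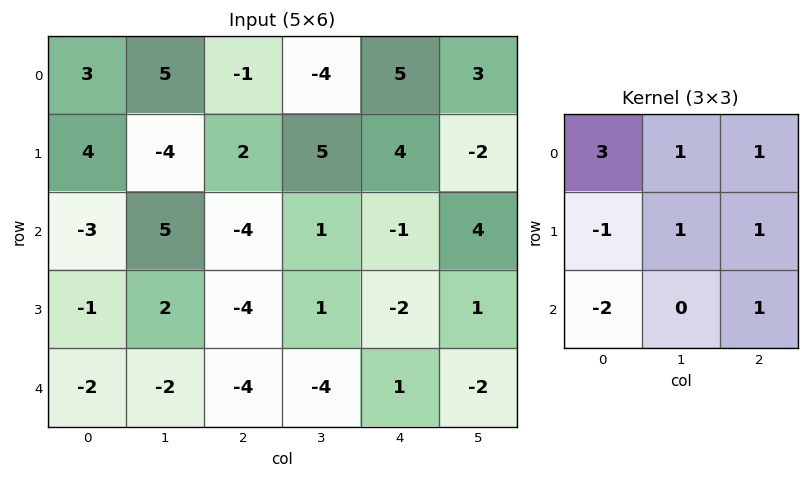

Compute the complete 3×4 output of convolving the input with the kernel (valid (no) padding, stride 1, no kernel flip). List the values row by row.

Output[0,0]: The receptive field on the input at this output position is [3 5 -1 / 4 -4 2 / -3 5 -4]. Elementwise product with the kernel and sum: 3·3 + 5·1 + -1·1 + 4·-1 + -4·1 + 2·1 + -3·-2 + -4·1.

9 12 12 -5
12 -16 25 18
-9 7 0 10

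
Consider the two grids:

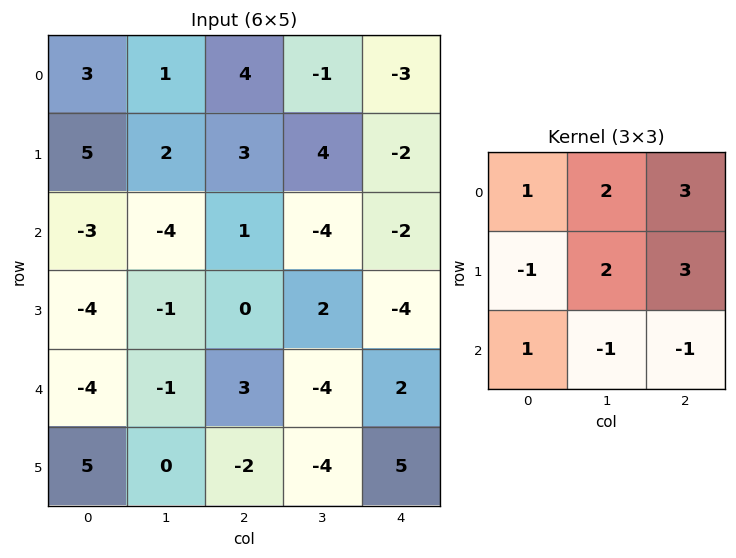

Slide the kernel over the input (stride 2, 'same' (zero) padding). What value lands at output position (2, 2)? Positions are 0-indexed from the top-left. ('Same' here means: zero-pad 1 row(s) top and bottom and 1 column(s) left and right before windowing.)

The receptive field on the zero-padded input at this output position is [2 -4 0 / -4 2 0 / -4 5 0]. Elementwise product with the kernel and sum: 2·1 + -4·2 + 0·3 + -4·-1 + 2·2 + 0·3 + -4·1 + 5·-1 + 0·-1.

-7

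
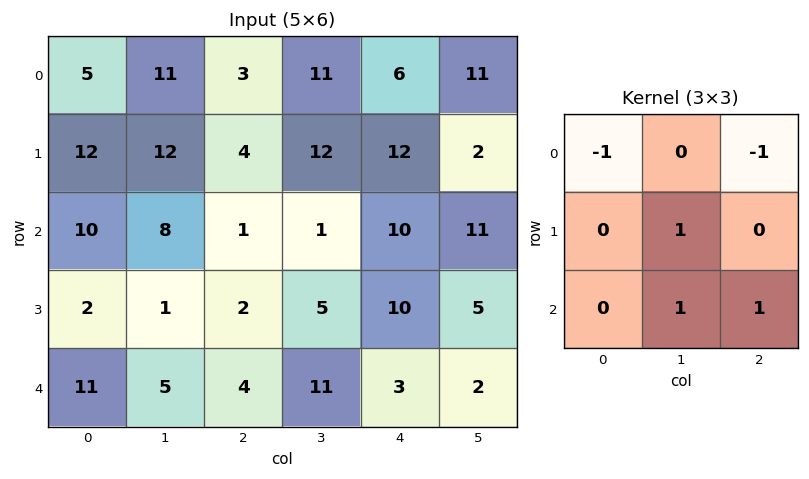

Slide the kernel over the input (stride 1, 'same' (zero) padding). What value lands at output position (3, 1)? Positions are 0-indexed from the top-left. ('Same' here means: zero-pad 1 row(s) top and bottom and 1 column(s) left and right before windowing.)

The receptive field on the zero-padded input at this output position is [10 8 1 / 2 1 2 / 11 5 4]. Elementwise product with the kernel and sum: 10·-1 + 1·-1 + 1·1 + 5·1 + 4·1.

-1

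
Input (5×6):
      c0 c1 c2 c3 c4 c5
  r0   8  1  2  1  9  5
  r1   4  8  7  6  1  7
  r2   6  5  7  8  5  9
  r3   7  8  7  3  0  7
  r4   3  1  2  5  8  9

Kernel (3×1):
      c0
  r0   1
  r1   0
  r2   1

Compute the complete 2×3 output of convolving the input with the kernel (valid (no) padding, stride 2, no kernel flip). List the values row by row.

Output[0,0]: The receptive field on the input at this output position is [8 / 4 / 6]. Elementwise product with the kernel and sum: 8·1 + 6·1.
Output[0,1]: The receptive field on the input at this output position is [2 / 7 / 7]. Elementwise product with the kernel and sum: 2·1 + 7·1.

14 9 14
9 9 13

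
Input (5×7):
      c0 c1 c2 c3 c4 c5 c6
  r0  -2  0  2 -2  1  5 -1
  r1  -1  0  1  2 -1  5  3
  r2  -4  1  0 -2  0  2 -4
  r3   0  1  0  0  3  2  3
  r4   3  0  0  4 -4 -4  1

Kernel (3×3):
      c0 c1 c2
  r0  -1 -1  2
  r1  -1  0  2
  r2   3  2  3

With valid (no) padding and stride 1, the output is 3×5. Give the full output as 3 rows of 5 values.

Output[0,0]: The receptive field on the input at this output position is [-2 0 2 / -1 0 1 / -4 1 0]. Elementwise product with the kernel and sum: -2·-1 + 0·-1 + 2·2 + -1·-1 + 1·2 + -4·3 + 1·2 + 0·3.

-1 -5 -5 19 -9
9 1 4 27 16
12 6 4 2 -24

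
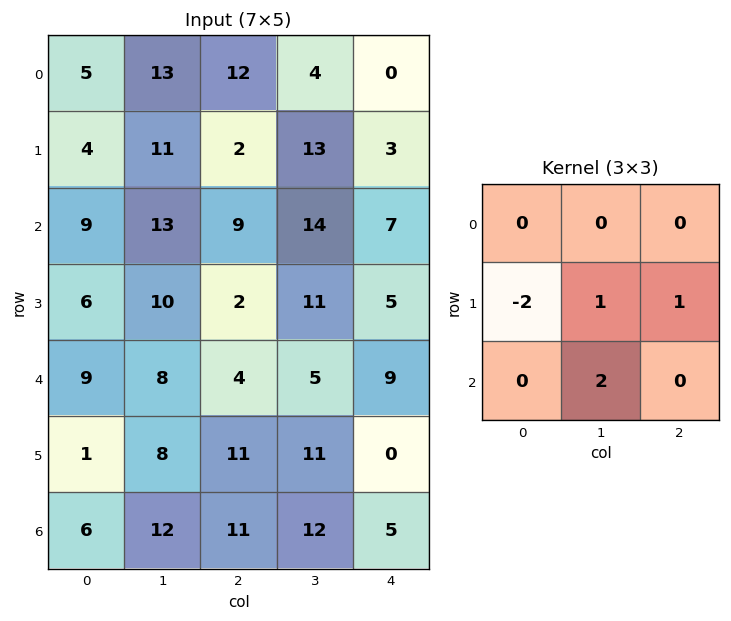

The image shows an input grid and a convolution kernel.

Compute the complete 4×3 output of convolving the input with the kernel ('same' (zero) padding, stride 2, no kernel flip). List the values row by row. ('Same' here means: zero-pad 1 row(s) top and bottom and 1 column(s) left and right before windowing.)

26 -6 -2
34 1 -11
19 15 -1
18 -1 -19

Output[0,0]: The receptive field on the zero-padded input at this output position is [0 0 0 / 0 5 13 / 0 4 11]. Elementwise product with the kernel and sum: 0·-2 + 5·1 + 13·1 + 4·2.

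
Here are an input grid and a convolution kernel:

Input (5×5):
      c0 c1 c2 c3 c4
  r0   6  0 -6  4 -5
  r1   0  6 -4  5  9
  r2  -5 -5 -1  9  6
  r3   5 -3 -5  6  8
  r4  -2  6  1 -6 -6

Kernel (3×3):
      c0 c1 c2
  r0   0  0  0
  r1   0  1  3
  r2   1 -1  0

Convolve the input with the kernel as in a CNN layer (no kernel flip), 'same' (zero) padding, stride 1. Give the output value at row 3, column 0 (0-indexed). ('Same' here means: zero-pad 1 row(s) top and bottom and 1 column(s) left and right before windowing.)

-2

The receptive field on the zero-padded input at this output position is [0 -5 -5 / 0 5 -3 / 0 -2 6]. Elementwise product with the kernel and sum: 5·1 + -3·3 + 0·1 + -2·-1.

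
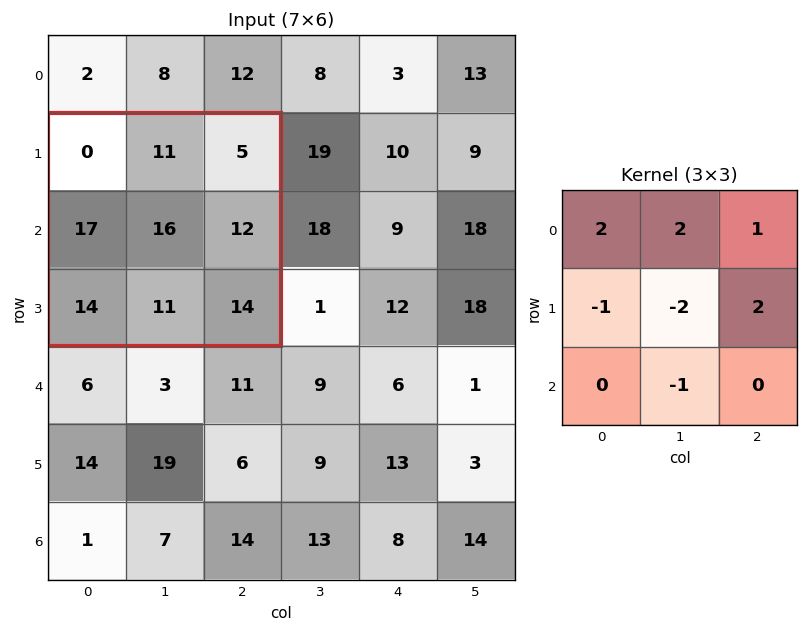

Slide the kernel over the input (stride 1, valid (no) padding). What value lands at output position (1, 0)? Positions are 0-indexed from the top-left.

The receptive field on the input at this output position is [0 11 5 / 17 16 12 / 14 11 14]. Elementwise product with the kernel and sum: 0·2 + 11·2 + 5·1 + 17·-1 + 16·-2 + 12·2 + 11·-1.

-9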